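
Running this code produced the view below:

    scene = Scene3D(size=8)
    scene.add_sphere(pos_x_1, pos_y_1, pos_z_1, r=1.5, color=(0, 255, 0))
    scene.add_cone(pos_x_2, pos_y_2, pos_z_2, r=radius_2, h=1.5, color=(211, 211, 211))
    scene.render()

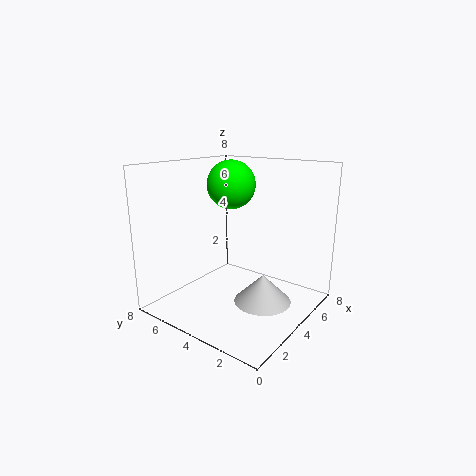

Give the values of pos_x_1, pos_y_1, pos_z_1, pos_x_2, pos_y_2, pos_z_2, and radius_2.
pos_x_1 = 6; pos_y_1 = 6; pos_z_1 = 6.5; pos_x_2 = 3.5; pos_y_2 = 2; pos_z_2 = 1; radius_2 = 1.5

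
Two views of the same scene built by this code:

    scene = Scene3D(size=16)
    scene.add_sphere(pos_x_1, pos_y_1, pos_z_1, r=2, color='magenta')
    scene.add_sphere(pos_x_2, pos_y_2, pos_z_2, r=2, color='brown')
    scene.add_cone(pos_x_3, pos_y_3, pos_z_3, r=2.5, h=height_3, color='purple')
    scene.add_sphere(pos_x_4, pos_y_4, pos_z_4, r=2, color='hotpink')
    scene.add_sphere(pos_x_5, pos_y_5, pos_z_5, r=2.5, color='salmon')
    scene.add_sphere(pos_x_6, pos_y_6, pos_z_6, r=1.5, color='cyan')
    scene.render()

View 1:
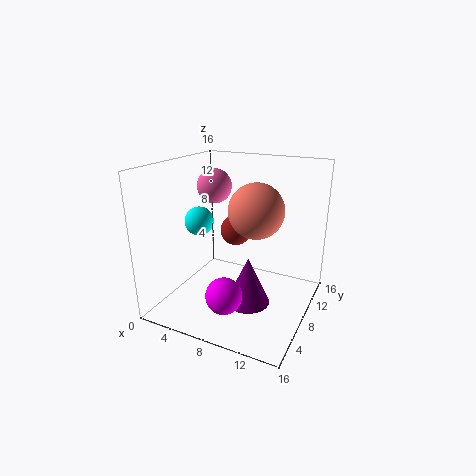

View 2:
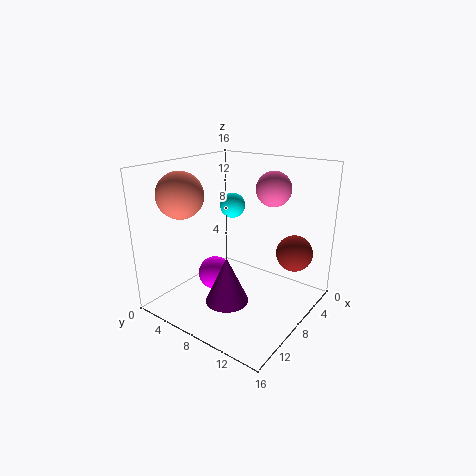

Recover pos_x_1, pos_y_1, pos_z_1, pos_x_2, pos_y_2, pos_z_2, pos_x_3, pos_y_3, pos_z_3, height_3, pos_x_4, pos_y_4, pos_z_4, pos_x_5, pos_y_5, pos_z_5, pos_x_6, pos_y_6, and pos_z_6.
pos_x_1 = 8; pos_y_1 = 4.5; pos_z_1 = 2.5; pos_x_2 = 5; pos_y_2 = 13.5; pos_z_2 = 6.5; pos_x_3 = 9.5; pos_y_3 = 7.5; pos_z_3 = 0.5; height_3 = 5.5; pos_x_4 = 4; pos_y_4 = 10; pos_z_4 = 13; pos_x_5 = 12; pos_y_5 = 3.5; pos_z_5 = 13; pos_x_6 = 5; pos_y_6 = 5; pos_z_6 = 10.5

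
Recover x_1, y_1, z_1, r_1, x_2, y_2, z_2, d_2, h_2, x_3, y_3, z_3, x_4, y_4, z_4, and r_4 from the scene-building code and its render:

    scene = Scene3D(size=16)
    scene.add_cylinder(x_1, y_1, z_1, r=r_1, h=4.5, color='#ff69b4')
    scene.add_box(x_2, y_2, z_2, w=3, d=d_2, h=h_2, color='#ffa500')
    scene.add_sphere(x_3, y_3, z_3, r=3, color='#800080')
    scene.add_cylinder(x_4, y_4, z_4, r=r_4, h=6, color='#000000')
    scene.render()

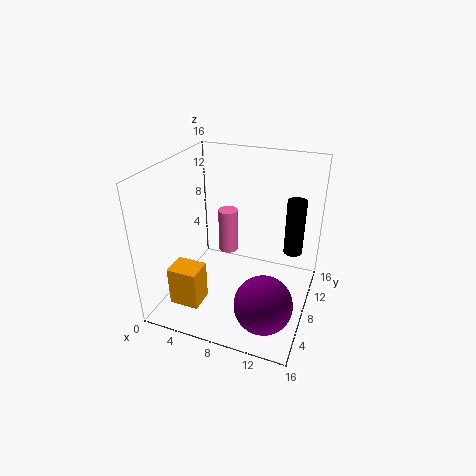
x_1 = 7.5; y_1 = 6.5; z_1 = 7.5; r_1 = 1; x_2 = 3.5; y_2 = 0.5; z_2 = 3.5; d_2 = 2.5; h_2 = 4; x_3 = 12.5; y_3 = 3.5; z_3 = 3.5; x_4 = 14; y_4 = 9; z_4 = 7; r_4 = 1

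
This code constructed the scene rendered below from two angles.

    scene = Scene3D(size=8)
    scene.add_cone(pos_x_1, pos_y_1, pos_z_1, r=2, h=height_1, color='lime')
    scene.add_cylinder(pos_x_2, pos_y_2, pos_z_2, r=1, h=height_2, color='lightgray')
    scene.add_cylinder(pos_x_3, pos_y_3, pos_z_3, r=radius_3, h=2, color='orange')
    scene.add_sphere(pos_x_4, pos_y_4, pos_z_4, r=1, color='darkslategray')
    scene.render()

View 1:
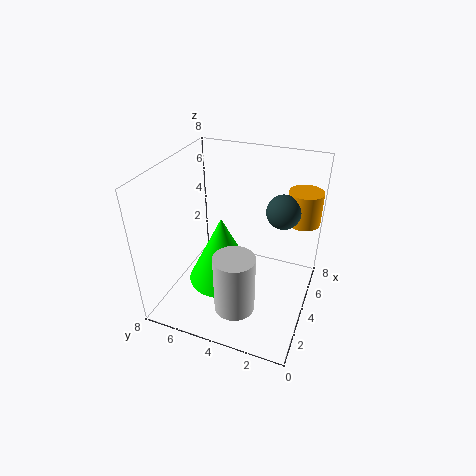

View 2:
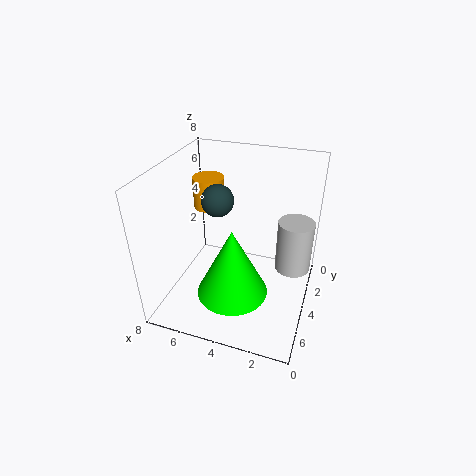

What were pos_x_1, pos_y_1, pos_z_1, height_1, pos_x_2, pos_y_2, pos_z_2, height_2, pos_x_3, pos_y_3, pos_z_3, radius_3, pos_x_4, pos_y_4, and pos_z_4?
pos_x_1 = 4, pos_y_1 = 5, pos_z_1 = 1, height_1 = 4, pos_x_2 = 1, pos_y_2 = 3, pos_z_2 = 2, height_2 = 3, pos_x_3 = 7, pos_y_3 = 1, pos_z_3 = 4, radius_3 = 1, pos_x_4 = 6, pos_y_4 = 2, pos_z_4 = 5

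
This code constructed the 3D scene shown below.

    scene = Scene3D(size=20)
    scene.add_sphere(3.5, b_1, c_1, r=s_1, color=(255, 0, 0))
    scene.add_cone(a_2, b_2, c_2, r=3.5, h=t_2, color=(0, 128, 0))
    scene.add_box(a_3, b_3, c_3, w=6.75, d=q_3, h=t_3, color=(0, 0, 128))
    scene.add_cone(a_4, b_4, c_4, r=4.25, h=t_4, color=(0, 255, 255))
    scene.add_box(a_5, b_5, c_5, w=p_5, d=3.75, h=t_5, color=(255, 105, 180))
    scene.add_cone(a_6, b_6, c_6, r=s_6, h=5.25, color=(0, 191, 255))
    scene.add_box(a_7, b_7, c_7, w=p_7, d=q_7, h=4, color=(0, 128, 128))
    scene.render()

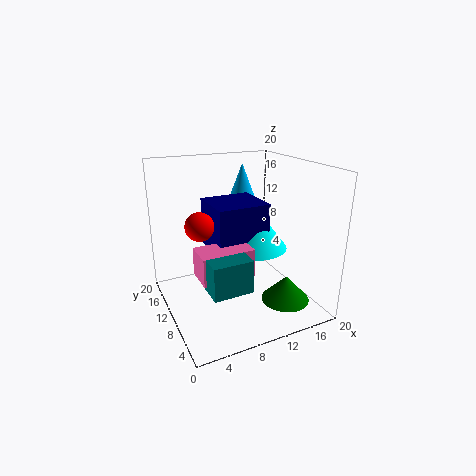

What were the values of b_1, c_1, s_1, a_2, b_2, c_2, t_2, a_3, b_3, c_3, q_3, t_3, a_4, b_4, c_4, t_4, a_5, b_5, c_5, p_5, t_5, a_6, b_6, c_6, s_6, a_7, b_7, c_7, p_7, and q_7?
b_1 = 7; c_1 = 13.75; s_1 = 1.75; a_2 = 16.25; b_2 = 6.75; c_2 = 0.25; t_2 = 3.75; a_3 = 5.5; b_3 = 5.5; c_3 = 9.5; q_3 = 6.5; t_3 = 6.25; a_4 = 11.25; b_4 = 7.5; c_4 = 9.5; t_4 = 5.5; a_5 = 2.5; b_5 = 3.25; c_5 = 7.75; p_5 = 6.5; t_5 = 3.5; a_6 = 14.5; b_6 = 17.75; c_6 = 13.5; s_6 = 2; a_7 = 2.75; b_7 = 0.75; c_7 = 7.25; p_7 = 4.75; q_7 = 3.5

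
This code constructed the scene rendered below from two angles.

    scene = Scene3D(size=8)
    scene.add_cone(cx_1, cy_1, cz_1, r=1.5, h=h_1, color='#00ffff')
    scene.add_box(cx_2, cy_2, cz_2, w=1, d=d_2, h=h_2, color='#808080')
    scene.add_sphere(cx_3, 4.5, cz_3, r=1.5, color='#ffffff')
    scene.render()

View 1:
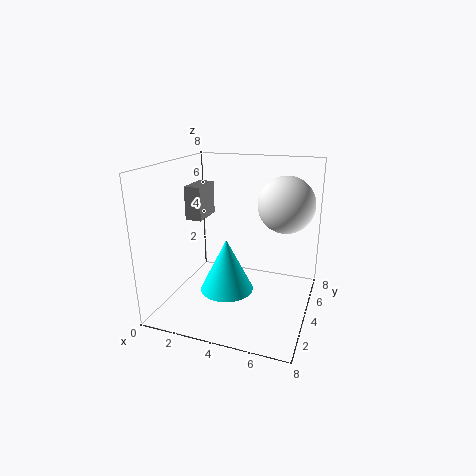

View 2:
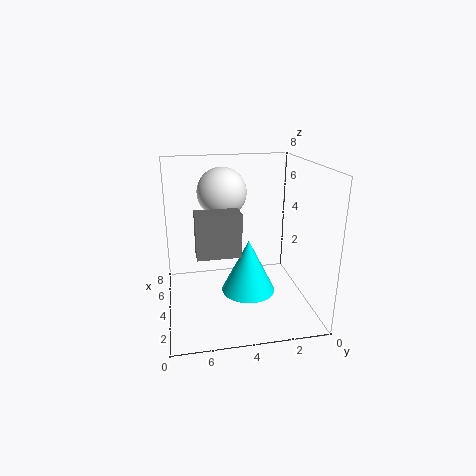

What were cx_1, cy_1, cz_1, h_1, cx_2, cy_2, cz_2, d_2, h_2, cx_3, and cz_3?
cx_1 = 3.5; cy_1 = 3.5; cz_1 = 1; h_1 = 3; cx_2 = 0.5; cy_2 = 4.5; cz_2 = 4.5; d_2 = 2; h_2 = 2; cx_3 = 6.5; cz_3 = 6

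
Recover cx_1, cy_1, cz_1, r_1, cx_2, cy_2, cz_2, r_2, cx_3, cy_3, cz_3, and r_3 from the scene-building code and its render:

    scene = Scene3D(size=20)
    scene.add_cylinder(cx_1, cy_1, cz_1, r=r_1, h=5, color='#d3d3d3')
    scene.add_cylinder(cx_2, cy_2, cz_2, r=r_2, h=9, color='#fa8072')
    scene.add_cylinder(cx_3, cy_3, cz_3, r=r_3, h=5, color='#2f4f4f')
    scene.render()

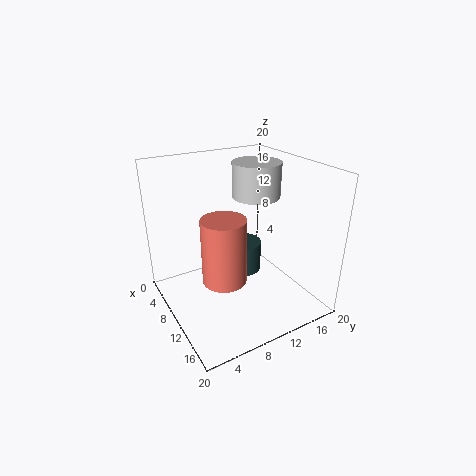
cx_1 = 7.5; cy_1 = 14.5; cz_1 = 14.5; r_1 = 3.5; cx_2 = 11.5; cy_2 = 7; cz_2 = 5; r_2 = 3; cx_3 = 4; cy_3 = 14.5; cz_3 = 0.5; r_3 = 3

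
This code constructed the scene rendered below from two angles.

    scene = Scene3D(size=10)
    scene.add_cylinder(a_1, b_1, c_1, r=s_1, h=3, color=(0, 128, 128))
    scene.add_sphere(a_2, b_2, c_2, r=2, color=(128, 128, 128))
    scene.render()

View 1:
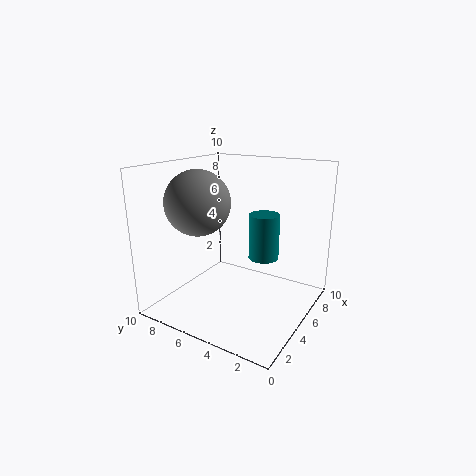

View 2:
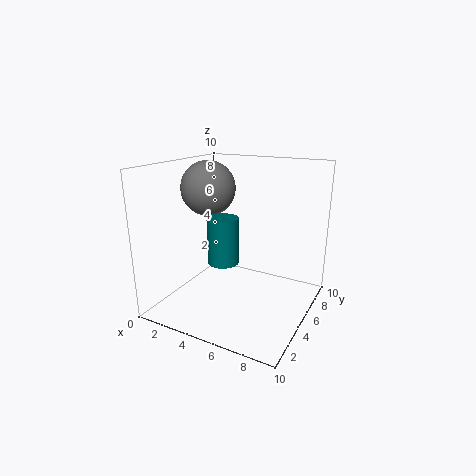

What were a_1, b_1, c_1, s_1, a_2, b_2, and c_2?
a_1 = 5
b_1 = 3
c_1 = 4
s_1 = 1
a_2 = 2
b_2 = 6
c_2 = 8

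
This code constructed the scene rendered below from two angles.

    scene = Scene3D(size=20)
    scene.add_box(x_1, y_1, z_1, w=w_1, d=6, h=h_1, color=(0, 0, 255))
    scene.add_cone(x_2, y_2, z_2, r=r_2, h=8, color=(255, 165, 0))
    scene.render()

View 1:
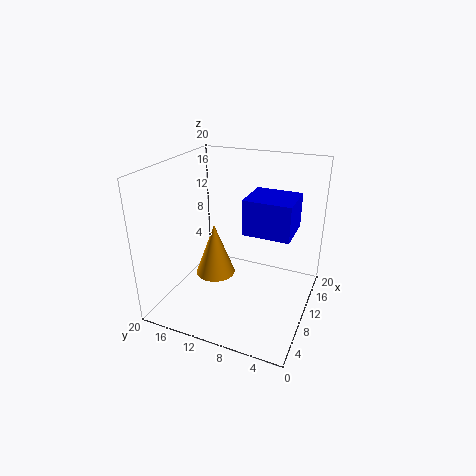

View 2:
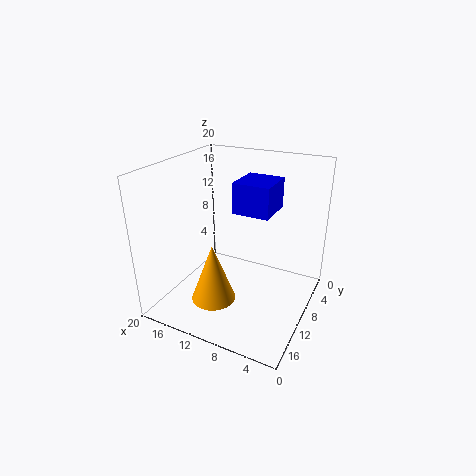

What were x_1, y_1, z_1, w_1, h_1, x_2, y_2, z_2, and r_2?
x_1 = 6.5, y_1 = 2, z_1 = 12.5, w_1 = 5.5, h_1 = 4.5, x_2 = 11.5, y_2 = 14.5, z_2 = 2.5, r_2 = 3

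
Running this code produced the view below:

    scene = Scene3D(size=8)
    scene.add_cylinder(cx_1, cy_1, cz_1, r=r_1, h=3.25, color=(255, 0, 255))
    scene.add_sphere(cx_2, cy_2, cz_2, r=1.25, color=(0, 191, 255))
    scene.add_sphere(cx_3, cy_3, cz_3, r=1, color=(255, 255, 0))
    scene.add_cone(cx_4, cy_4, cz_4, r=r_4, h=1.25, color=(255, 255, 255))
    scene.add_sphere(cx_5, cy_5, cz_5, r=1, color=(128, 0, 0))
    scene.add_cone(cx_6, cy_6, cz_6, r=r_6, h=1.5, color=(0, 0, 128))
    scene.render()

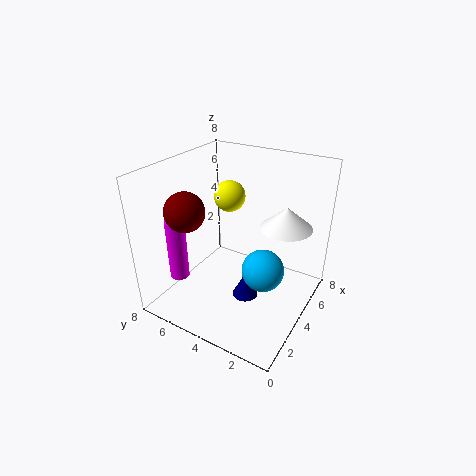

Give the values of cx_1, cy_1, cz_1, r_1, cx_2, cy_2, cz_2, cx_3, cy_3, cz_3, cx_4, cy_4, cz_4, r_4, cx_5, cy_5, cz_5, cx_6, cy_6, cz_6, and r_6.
cx_1 = 1.25, cy_1 = 6, cz_1 = 2.5, r_1 = 0.5, cx_2 = 4.75, cy_2 = 2.75, cz_2 = 1.75, cx_3 = 6.75, cy_3 = 6.25, cz_3 = 5, cx_4 = 6, cy_4 = 2, cz_4 = 4.25, r_4 = 1.5, cx_5 = 1.5, cy_5 = 5.5, cz_5 = 6.25, cx_6 = 4, cy_6 = 3.5, cz_6 = 0.25, r_6 = 0.75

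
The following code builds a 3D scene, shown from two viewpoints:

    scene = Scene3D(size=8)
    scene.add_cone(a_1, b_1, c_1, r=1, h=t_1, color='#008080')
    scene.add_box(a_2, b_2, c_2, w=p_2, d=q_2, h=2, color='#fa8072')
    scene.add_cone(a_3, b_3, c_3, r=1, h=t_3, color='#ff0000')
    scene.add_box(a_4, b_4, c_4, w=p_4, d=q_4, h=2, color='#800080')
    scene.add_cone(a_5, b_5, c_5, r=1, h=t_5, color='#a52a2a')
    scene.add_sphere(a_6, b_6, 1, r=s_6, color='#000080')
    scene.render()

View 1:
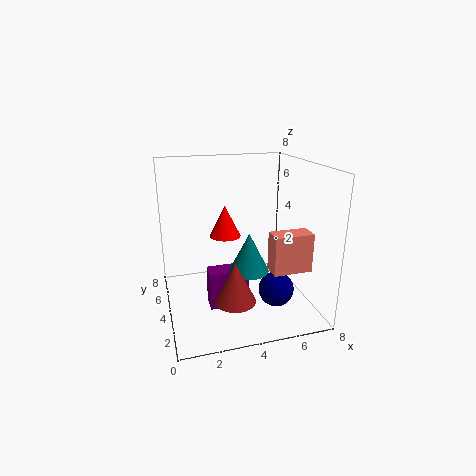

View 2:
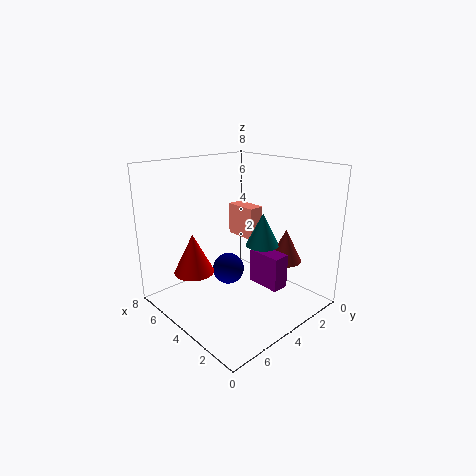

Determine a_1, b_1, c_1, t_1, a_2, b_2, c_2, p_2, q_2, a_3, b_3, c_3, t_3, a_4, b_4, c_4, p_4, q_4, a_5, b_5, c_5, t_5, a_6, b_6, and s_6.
a_1 = 4
b_1 = 2
c_1 = 3
t_1 = 2
a_2 = 5
b_2 = 1
c_2 = 3
p_2 = 2
q_2 = 1
a_3 = 4
b_3 = 7
c_3 = 3
t_3 = 2
a_4 = 2
b_4 = 2
c_4 = 1
p_4 = 2
q_4 = 1
a_5 = 3
b_5 = 1
c_5 = 2
t_5 = 2
a_6 = 6
b_6 = 3
s_6 = 1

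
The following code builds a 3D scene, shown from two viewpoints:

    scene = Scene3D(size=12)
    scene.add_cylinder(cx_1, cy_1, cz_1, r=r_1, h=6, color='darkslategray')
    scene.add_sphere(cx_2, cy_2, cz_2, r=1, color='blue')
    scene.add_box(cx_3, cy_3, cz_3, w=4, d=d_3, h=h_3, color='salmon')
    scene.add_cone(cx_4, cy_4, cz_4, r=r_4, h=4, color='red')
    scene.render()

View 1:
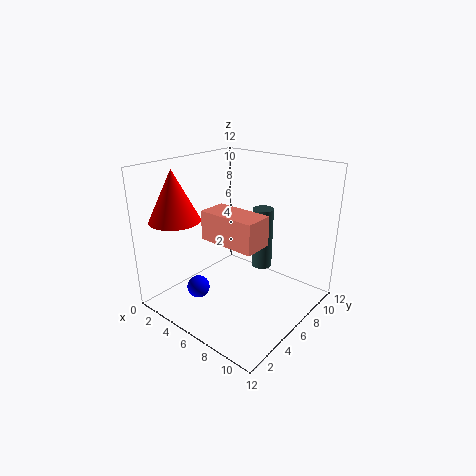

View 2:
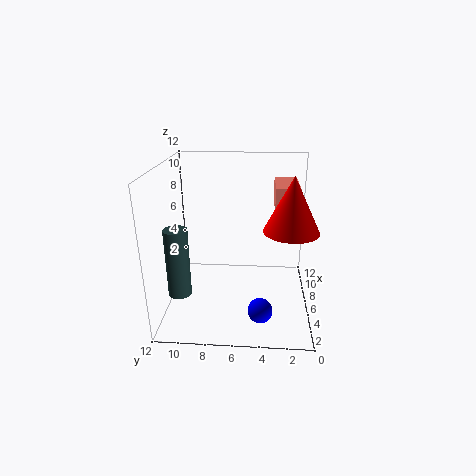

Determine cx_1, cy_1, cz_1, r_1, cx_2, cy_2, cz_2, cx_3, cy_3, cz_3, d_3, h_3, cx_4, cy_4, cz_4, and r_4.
cx_1 = 5, cy_1 = 11, cz_1 = 1, r_1 = 1, cx_2 = 3, cy_2 = 4, cz_2 = 1, cx_3 = 7, cy_3 = 1, cz_3 = 8, d_3 = 2, h_3 = 2, cx_4 = 3, cy_4 = 2, cz_4 = 8, r_4 = 2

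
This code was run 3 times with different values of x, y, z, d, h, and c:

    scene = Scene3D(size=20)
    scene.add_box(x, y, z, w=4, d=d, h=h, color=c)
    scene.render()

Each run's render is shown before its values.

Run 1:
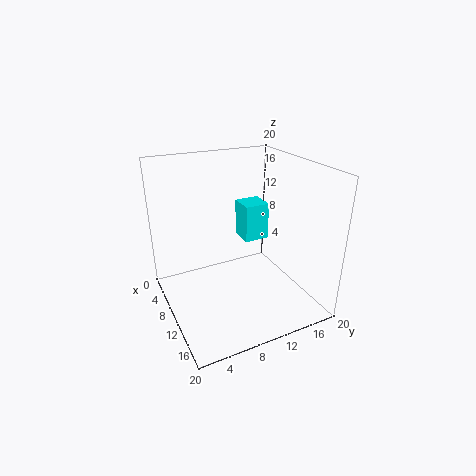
x = 1
y = 14
z = 6
d = 4
h = 6
c = 'cyan'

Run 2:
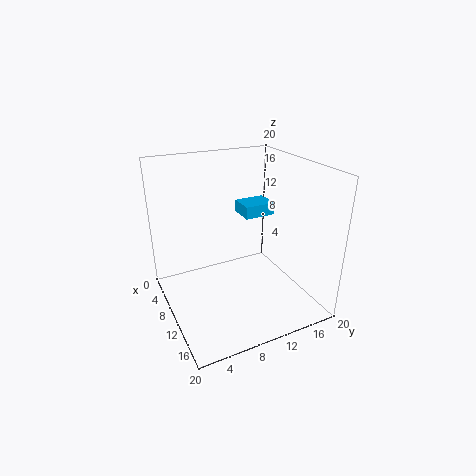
x = 1
y = 14
z = 10
d = 5
h = 2
c = 'deepskyblue'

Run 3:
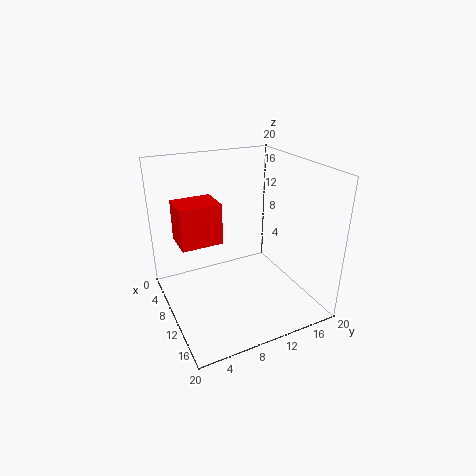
x = 10
y = 1
z = 12
d = 5
h = 5
c = 'red'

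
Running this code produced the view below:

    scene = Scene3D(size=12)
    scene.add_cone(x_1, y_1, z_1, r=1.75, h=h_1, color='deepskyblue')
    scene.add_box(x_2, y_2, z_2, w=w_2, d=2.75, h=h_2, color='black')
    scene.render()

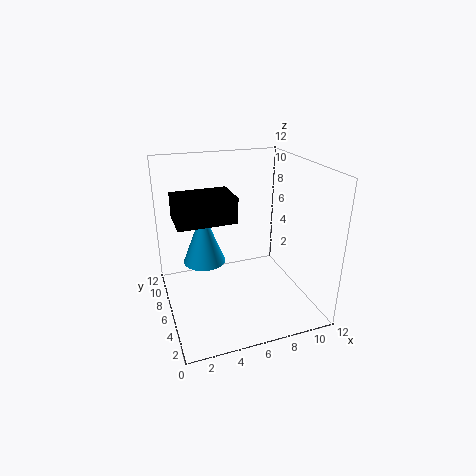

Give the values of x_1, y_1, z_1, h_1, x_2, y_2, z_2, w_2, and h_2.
x_1 = 3.25, y_1 = 6.75, z_1 = 4, h_1 = 4.5, x_2 = 0.5, y_2 = 1.75, z_2 = 9.25, w_2 = 4, h_2 = 1.75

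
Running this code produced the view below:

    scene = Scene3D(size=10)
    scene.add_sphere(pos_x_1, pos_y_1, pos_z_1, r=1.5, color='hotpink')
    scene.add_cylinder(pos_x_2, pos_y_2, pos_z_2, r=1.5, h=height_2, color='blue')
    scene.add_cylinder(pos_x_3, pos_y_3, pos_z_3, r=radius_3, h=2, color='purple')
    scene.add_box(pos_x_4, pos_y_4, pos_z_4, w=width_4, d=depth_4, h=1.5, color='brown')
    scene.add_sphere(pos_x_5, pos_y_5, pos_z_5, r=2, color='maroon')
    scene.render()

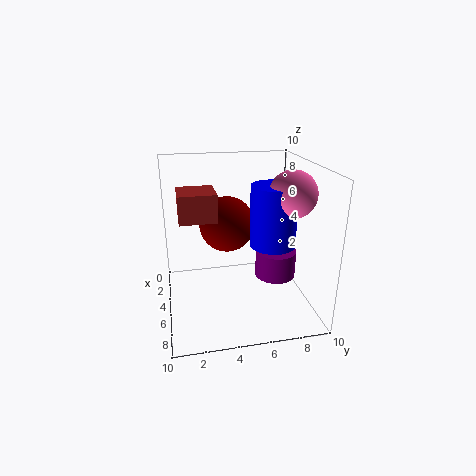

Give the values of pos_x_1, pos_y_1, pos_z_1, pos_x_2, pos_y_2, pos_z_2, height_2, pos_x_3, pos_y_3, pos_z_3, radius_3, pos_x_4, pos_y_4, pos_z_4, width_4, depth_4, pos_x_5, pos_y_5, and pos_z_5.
pos_x_1 = 7
pos_y_1 = 8
pos_z_1 = 8.5
pos_x_2 = 6.5
pos_y_2 = 7
pos_z_2 = 5
height_2 = 4
pos_x_3 = 4.5
pos_y_3 = 8
pos_z_3 = 1.5
radius_3 = 1.5
pos_x_4 = 7.5
pos_y_4 = 1
pos_z_4 = 8
width_4 = 2
depth_4 = 2
pos_x_5 = 3.5
pos_y_5 = 4.5
pos_z_5 = 5.5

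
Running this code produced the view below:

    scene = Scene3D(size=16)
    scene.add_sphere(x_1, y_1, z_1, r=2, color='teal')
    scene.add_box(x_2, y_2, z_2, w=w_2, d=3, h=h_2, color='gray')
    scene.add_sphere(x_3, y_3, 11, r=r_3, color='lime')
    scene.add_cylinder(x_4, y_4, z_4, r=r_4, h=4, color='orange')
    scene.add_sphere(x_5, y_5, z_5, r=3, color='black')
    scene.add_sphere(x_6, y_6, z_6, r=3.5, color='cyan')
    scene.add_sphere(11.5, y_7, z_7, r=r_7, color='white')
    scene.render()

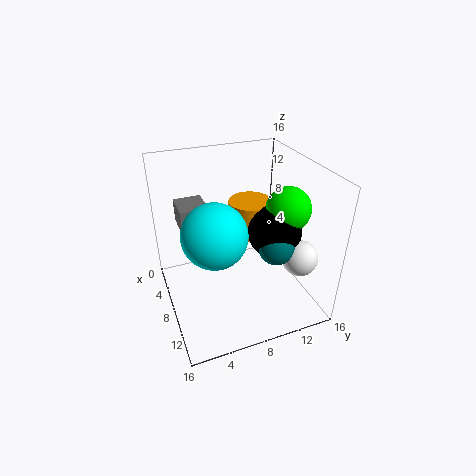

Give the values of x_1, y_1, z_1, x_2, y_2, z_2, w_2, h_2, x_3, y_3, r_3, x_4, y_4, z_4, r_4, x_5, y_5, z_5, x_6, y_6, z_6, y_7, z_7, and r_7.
x_1 = 10.5
y_1 = 11.5
z_1 = 7.5
x_2 = 4
y_2 = 2
z_2 = 9.5
w_2 = 3.5
h_2 = 2.5
x_3 = 9
y_3 = 13.5
r_3 = 2.5
x_4 = 5.5
y_4 = 10.5
z_4 = 7
r_4 = 2.5
x_5 = 9
y_5 = 12
z_5 = 8.5
x_6 = 9
y_6 = 5
z_6 = 9.5
y_7 = 14
z_7 = 6
r_7 = 2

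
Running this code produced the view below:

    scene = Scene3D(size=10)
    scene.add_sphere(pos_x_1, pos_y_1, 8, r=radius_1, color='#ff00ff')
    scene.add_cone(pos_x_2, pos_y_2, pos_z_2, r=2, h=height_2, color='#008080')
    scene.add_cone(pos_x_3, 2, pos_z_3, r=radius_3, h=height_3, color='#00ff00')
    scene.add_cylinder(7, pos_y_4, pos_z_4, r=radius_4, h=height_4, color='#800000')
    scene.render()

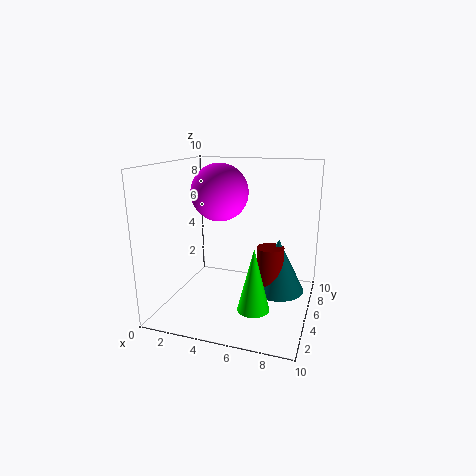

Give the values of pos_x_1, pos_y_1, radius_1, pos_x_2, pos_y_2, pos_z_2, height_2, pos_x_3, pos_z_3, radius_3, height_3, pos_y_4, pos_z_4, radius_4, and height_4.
pos_x_1 = 3.5; pos_y_1 = 5.5; radius_1 = 2; pos_x_2 = 7.5; pos_y_2 = 7; pos_z_2 = 0.5; height_2 = 4; pos_x_3 = 7; pos_z_3 = 1.5; radius_3 = 1; height_3 = 4; pos_y_4 = 6.5; pos_z_4 = 0.5; radius_4 = 1; height_4 = 3.5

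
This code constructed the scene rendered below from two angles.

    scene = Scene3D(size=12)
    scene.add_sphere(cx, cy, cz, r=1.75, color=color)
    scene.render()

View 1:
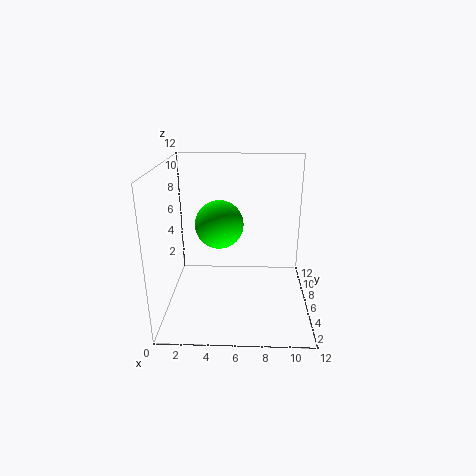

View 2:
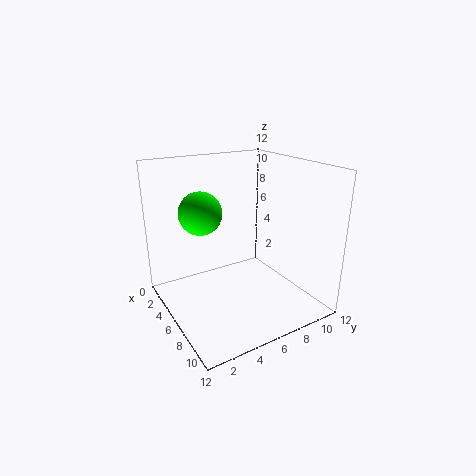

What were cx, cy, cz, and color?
cx = 4.75
cy = 3.25
cz = 8.25
color = 'lime'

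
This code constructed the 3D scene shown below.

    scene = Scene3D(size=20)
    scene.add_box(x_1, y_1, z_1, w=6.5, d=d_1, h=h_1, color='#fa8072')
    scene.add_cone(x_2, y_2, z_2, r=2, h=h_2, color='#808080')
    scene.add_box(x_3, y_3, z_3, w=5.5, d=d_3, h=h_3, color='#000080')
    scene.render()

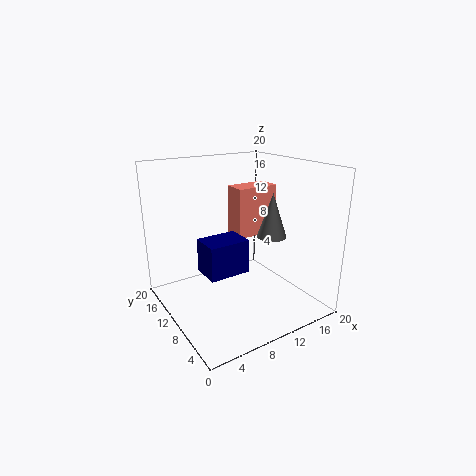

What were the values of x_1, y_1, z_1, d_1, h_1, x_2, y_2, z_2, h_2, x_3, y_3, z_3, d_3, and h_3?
x_1 = 12
y_1 = 12.5
z_1 = 8.5
d_1 = 3.5
h_1 = 7.5
x_2 = 13.5
y_2 = 7
z_2 = 10.5
h_2 = 6
x_3 = 4
y_3 = 6.5
z_3 = 6.5
d_3 = 4
h_3 = 4.5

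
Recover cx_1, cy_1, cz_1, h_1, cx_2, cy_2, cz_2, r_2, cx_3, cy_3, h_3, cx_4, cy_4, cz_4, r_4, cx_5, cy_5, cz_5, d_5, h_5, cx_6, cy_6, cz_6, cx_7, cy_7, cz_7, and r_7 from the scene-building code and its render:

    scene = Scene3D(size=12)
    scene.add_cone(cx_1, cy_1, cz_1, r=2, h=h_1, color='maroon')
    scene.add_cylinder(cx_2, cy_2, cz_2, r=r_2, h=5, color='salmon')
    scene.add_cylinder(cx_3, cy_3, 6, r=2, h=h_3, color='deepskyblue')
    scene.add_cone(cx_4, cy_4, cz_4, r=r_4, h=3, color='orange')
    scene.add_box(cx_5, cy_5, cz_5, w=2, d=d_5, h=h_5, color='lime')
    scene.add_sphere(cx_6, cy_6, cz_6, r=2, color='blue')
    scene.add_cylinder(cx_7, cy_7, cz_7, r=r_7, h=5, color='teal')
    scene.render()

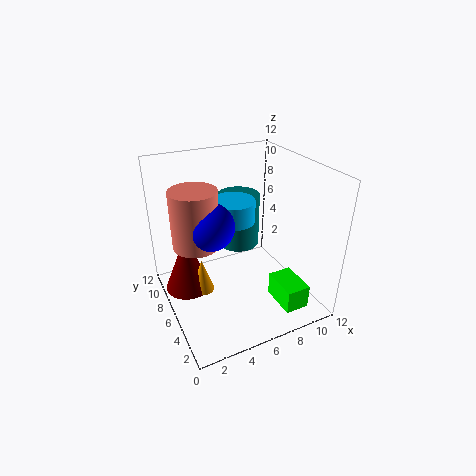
cx_1 = 2; cy_1 = 8; cz_1 = 1; h_1 = 5; cx_2 = 3; cy_2 = 8; cz_2 = 5; r_2 = 2; cx_3 = 7; cy_3 = 9; h_3 = 2; cx_4 = 3; cy_4 = 7; cz_4 = 1; r_4 = 1; cx_5 = 8; cy_5 = 1; cz_5 = 1; d_5 = 3; h_5 = 2; cx_6 = 4; cy_6 = 7; cz_6 = 7; cx_7 = 8; cy_7 = 10; cz_7 = 3; r_7 = 2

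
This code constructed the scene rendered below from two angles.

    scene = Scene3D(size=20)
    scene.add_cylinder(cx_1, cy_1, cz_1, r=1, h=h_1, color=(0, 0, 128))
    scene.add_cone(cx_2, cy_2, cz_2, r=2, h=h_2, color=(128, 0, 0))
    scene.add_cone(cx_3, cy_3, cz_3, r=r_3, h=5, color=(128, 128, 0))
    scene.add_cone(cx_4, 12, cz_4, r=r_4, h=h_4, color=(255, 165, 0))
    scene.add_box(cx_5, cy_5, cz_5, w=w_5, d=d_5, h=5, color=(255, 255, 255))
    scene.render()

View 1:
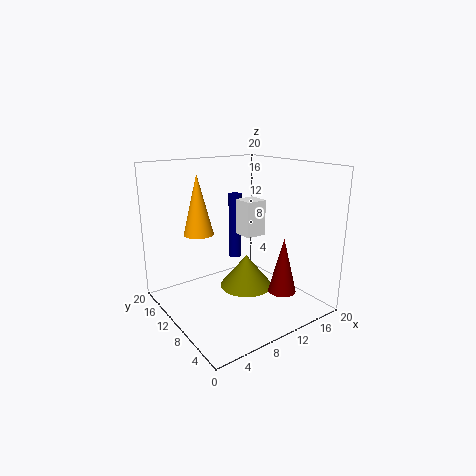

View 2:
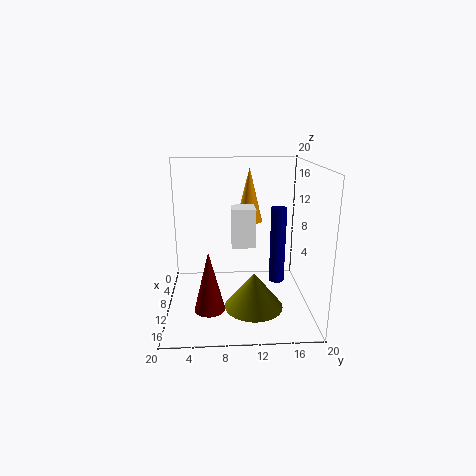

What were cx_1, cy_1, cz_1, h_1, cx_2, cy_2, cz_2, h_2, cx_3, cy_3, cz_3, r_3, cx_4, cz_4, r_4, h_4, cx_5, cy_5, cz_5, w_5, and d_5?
cx_1 = 13
cy_1 = 15
cz_1 = 5
h_1 = 10
cx_2 = 15
cy_2 = 6
cz_2 = 2
h_2 = 8
cx_3 = 13
cy_3 = 12
cz_3 = 1
r_3 = 4
cx_4 = 5
cz_4 = 11
r_4 = 2
h_4 = 8
cx_5 = 11
cy_5 = 9
cz_5 = 10
w_5 = 3
d_5 = 3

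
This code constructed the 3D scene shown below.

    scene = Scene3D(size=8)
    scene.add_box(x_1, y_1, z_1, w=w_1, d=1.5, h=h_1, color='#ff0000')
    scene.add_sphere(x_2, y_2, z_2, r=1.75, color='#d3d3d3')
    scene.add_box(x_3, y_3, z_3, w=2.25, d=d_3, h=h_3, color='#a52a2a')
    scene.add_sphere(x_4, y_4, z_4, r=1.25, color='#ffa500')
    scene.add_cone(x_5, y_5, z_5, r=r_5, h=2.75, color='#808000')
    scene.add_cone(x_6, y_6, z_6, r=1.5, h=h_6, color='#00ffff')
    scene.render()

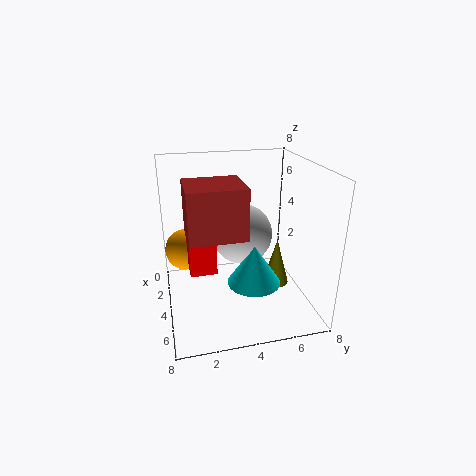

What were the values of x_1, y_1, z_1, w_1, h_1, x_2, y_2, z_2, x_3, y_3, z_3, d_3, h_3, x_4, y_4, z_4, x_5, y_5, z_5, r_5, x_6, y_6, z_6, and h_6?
x_1 = 1.5, y_1 = 1.25, z_1 = 2, w_1 = 2.75, h_1 = 3.5, x_2 = 3, y_2 = 4.5, z_2 = 3.75, x_3 = 5.75, y_3 = 1, z_3 = 5.75, d_3 = 2.5, h_3 = 2.25, x_4 = 1.75, y_4 = 1.25, z_4 = 2.5, x_5 = 4.25, y_5 = 6.25, z_5 = 1, r_5 = 0.75, x_6 = 4.75, y_6 = 4.75, z_6 = 1.5, h_6 = 2.25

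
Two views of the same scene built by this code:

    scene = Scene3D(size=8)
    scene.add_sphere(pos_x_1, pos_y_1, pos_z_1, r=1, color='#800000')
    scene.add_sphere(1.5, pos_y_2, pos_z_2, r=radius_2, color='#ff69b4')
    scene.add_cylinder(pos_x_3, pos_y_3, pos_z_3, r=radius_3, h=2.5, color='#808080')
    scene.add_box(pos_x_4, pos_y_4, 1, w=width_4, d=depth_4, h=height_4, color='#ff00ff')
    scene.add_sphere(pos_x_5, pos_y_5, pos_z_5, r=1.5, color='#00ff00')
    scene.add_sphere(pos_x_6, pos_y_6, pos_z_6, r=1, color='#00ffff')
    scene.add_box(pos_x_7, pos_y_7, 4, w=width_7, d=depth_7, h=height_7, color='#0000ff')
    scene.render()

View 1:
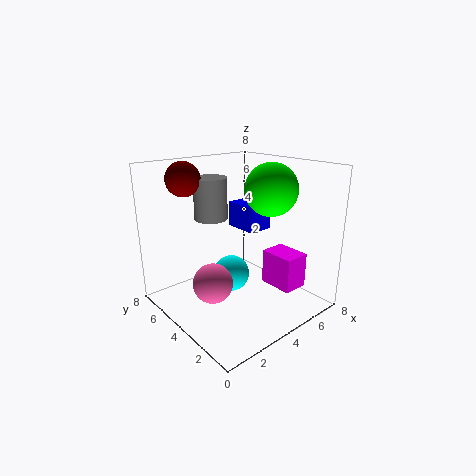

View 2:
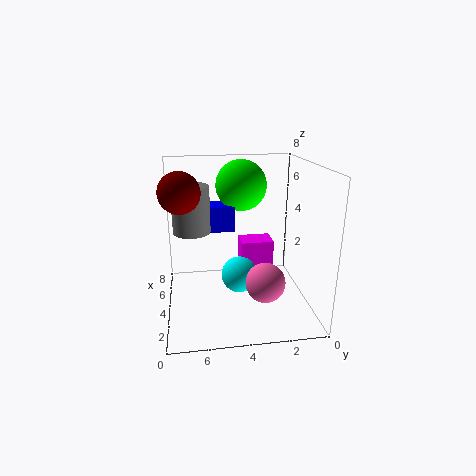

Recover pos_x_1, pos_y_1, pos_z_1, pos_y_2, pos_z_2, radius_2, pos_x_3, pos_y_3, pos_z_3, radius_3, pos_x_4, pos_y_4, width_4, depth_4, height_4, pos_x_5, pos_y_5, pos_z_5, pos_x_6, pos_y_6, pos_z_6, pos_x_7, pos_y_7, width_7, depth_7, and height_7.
pos_x_1 = 2.5; pos_y_1 = 7; pos_z_1 = 7; pos_y_2 = 3; pos_z_2 = 2.5; radius_2 = 1; pos_x_3 = 4; pos_y_3 = 6.5; pos_z_3 = 4.5; radius_3 = 1; pos_x_4 = 5.5; pos_y_4 = 1.5; width_4 = 1.5; depth_4 = 2; height_4 = 2; pos_x_5 = 6; pos_y_5 = 3.5; pos_z_5 = 6.5; pos_x_6 = 3.5; pos_y_6 = 4; pos_z_6 = 2; pos_x_7 = 5; pos_y_7 = 4; width_7 = 1.5; depth_7 = 2; height_7 = 1.5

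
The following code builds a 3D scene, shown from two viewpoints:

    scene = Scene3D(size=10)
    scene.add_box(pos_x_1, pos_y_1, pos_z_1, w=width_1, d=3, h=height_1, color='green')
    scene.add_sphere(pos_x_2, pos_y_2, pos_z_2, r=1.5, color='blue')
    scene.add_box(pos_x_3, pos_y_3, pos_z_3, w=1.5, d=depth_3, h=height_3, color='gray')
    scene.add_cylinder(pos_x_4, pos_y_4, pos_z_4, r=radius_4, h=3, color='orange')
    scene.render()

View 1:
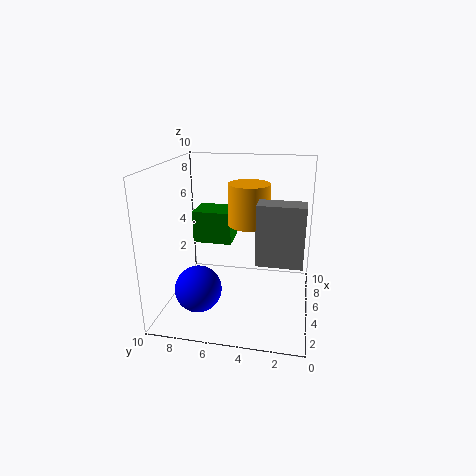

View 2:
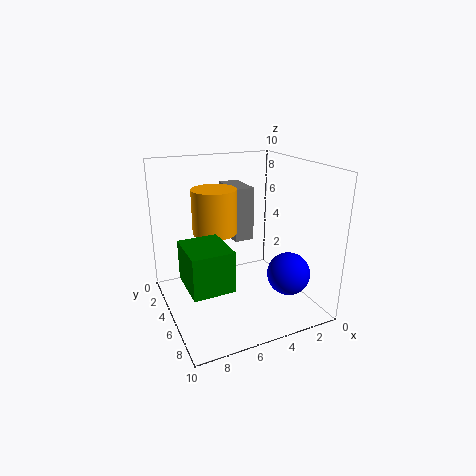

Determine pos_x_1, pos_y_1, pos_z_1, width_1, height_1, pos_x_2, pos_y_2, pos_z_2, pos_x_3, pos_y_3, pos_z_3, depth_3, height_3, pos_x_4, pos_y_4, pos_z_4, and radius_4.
pos_x_1 = 7; pos_y_1 = 6; pos_z_1 = 3.5; width_1 = 2.5; height_1 = 2.5; pos_x_2 = 2; pos_y_2 = 7; pos_z_2 = 2.5; pos_x_3 = 3; pos_y_3 = 0.5; pos_z_3 = 4; depth_3 = 3; height_3 = 4; pos_x_4 = 6.5; pos_y_4 = 4.5; pos_z_4 = 5.5; radius_4 = 1.5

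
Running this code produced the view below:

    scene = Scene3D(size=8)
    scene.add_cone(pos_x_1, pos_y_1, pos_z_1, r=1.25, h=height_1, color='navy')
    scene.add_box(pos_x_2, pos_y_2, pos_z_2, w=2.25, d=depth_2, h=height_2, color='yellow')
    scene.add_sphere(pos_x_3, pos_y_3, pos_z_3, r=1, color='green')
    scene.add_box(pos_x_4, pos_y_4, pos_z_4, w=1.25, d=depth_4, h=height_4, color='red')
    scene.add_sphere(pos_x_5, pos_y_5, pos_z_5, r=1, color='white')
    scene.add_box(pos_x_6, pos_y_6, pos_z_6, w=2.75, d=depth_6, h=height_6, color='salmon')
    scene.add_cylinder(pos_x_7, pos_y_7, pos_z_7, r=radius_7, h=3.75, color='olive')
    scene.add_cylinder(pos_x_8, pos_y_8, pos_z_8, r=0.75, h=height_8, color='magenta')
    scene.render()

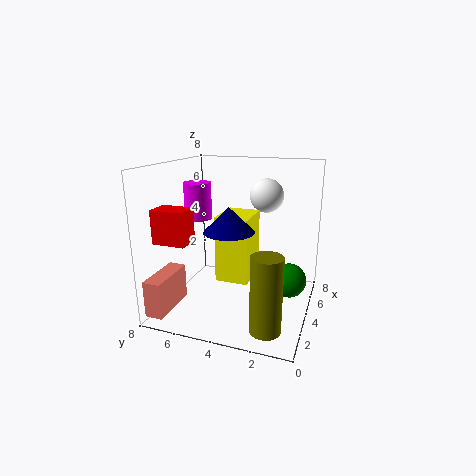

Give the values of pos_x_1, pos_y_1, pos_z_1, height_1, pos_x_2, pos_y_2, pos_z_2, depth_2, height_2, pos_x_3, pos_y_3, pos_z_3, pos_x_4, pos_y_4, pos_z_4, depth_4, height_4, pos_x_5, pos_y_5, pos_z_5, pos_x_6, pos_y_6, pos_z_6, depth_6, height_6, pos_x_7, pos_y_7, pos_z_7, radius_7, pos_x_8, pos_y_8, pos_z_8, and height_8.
pos_x_1 = 2
pos_y_1 = 3.75
pos_z_1 = 5
height_1 = 1.25
pos_x_2 = 2.5
pos_y_2 = 3
pos_z_2 = 2
depth_2 = 1.75
height_2 = 3.5
pos_x_3 = 5.25
pos_y_3 = 1.25
pos_z_3 = 1.25
pos_x_4 = 1
pos_y_4 = 5.75
pos_z_4 = 4.25
depth_4 = 1.75
height_4 = 1.75
pos_x_5 = 6.25
pos_y_5 = 3
pos_z_5 = 6
pos_x_6 = 0.5
pos_y_6 = 7
pos_z_6 = 0.25
depth_6 = 1
height_6 = 2
pos_x_7 = 0.75
pos_y_7 = 1.5
pos_z_7 = 0.75
radius_7 = 0.75
pos_x_8 = 3.75
pos_y_8 = 6.25
pos_z_8 = 5
height_8 = 2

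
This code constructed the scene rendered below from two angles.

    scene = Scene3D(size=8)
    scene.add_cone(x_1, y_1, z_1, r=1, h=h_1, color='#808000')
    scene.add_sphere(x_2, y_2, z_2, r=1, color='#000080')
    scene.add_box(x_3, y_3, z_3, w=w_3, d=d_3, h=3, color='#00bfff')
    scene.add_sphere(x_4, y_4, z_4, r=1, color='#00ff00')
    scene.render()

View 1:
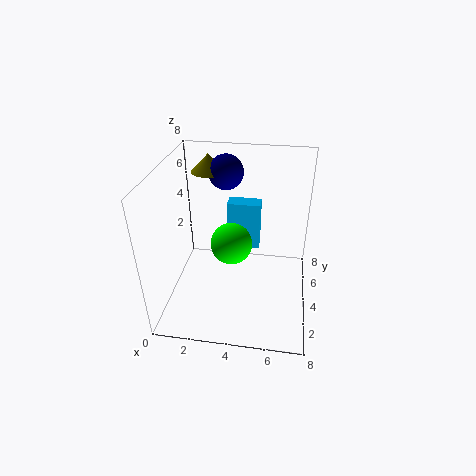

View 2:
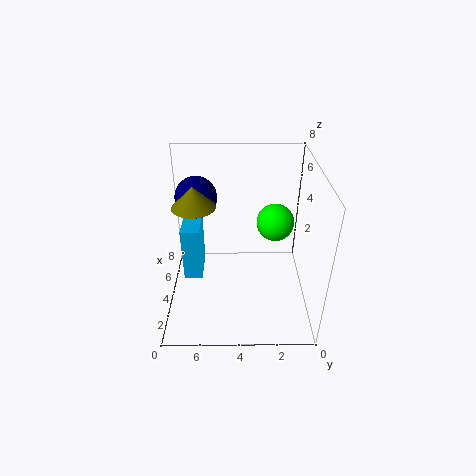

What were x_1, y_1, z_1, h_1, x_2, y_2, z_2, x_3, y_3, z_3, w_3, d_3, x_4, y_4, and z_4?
x_1 = 2; y_1 = 6; z_1 = 7; h_1 = 1; x_2 = 3; y_2 = 6; z_2 = 7; x_3 = 3; y_3 = 6; z_3 = 2; w_3 = 2; d_3 = 1; x_4 = 4; y_4 = 2; z_4 = 5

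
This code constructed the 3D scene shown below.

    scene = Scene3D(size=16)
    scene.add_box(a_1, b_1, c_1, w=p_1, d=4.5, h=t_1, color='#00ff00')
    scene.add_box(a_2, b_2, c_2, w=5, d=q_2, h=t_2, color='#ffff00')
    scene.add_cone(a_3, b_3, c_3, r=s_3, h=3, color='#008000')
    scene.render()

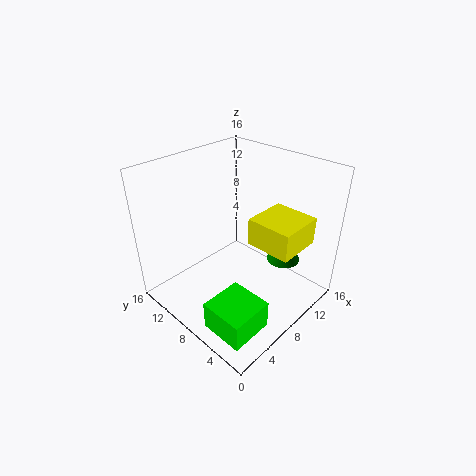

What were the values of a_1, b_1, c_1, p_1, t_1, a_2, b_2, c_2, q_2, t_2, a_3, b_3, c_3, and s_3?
a_1 = 0.5, b_1 = 1, c_1 = 2, p_1 = 4.5, t_1 = 3, a_2 = 8, b_2 = 1.5, c_2 = 8, q_2 = 5, t_2 = 3, a_3 = 13.5, b_3 = 5.5, c_3 = 3.5, s_3 = 2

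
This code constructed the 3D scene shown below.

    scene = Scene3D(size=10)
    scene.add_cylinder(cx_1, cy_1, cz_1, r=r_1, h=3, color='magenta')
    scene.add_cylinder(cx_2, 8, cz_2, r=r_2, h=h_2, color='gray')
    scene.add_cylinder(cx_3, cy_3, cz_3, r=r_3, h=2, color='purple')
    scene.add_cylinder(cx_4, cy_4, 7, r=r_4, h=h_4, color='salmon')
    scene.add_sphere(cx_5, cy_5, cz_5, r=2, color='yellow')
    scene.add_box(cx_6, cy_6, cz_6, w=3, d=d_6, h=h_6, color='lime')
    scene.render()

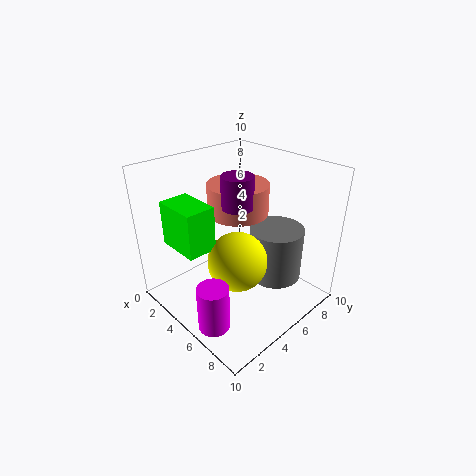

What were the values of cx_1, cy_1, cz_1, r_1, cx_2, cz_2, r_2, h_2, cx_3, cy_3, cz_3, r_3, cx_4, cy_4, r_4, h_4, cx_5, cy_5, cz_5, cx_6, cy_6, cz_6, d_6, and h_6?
cx_1 = 7, cy_1 = 1, cz_1 = 1, r_1 = 1, cx_2 = 6, cz_2 = 1, r_2 = 2, h_2 = 4, cx_3 = 6, cy_3 = 4, cz_3 = 8, r_3 = 1, cx_4 = 5, cy_4 = 5, r_4 = 2, h_4 = 2, cx_5 = 6, cy_5 = 4, cz_5 = 4, cx_6 = 2, cy_6 = 1, cz_6 = 5, d_6 = 2, h_6 = 3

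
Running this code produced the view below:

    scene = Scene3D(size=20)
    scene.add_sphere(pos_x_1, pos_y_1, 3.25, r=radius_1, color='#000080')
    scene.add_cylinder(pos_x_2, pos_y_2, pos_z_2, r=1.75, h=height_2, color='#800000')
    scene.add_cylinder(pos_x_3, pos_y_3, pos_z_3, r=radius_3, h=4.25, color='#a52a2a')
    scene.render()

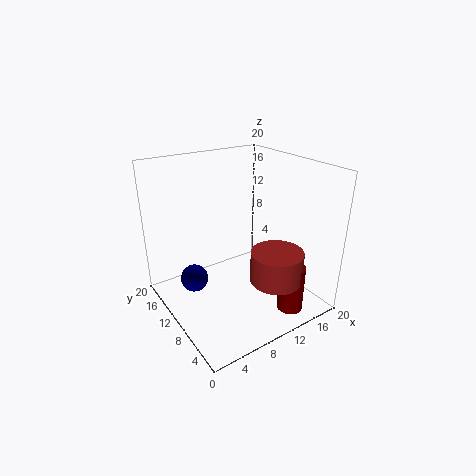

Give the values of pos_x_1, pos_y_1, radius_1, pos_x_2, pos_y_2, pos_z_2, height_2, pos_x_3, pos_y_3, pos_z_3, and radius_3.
pos_x_1 = 4.75
pos_y_1 = 13.75
radius_1 = 2
pos_x_2 = 14
pos_y_2 = 3
pos_z_2 = 1
height_2 = 6.5
pos_x_3 = 12.5
pos_y_3 = 4.5
pos_z_3 = 5.25
radius_3 = 3.5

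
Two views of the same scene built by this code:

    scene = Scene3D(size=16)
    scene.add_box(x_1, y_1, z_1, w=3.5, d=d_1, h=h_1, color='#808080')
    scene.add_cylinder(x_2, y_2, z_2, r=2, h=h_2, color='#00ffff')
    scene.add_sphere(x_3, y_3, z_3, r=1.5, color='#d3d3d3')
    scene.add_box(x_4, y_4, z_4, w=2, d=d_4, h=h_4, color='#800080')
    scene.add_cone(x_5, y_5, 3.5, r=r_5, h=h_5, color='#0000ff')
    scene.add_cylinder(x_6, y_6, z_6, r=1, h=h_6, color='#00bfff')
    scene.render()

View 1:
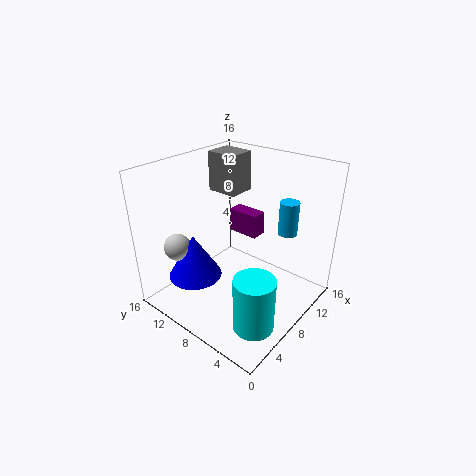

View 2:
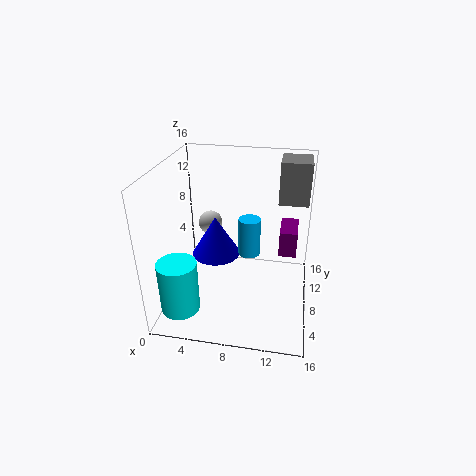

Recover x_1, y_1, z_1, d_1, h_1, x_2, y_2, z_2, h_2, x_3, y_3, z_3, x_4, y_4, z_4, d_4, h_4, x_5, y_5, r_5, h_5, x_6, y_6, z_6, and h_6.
x_1 = 12; y_1 = 12; z_1 = 10.5; d_1 = 4; h_1 = 5; x_2 = 3; y_2 = 2; z_2 = 2.5; h_2 = 5.5; x_3 = 3.5; y_3 = 13; z_3 = 7; x_4 = 12.5; y_4 = 9; z_4 = 5.5; d_4 = 4; h_4 = 3; x_5 = 4.5; y_5 = 11.5; r_5 = 3; h_5 = 5; x_6 = 10; y_6 = 3; z_6 = 9.5; h_6 = 3.5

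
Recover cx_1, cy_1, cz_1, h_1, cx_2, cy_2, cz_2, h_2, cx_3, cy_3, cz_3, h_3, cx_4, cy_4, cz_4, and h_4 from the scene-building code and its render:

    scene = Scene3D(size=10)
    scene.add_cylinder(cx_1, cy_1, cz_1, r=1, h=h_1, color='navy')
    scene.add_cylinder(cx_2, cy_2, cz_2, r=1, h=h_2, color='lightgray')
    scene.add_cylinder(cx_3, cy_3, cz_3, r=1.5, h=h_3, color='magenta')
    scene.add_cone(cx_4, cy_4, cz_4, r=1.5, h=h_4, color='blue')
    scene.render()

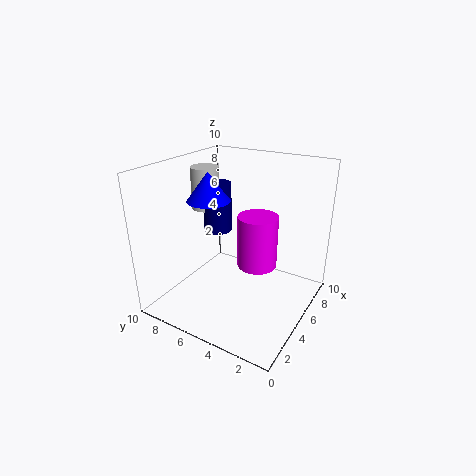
cx_1 = 5.5
cy_1 = 7
cz_1 = 5
h_1 = 3.5
cx_2 = 5.5
cy_2 = 8
cz_2 = 6.5
h_2 = 3
cx_3 = 7
cy_3 = 4.5
cz_3 = 2
h_3 = 4
cx_4 = 4.5
cy_4 = 7
cz_4 = 7.5
h_4 = 2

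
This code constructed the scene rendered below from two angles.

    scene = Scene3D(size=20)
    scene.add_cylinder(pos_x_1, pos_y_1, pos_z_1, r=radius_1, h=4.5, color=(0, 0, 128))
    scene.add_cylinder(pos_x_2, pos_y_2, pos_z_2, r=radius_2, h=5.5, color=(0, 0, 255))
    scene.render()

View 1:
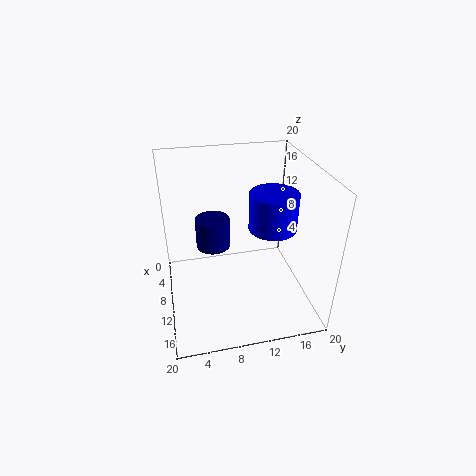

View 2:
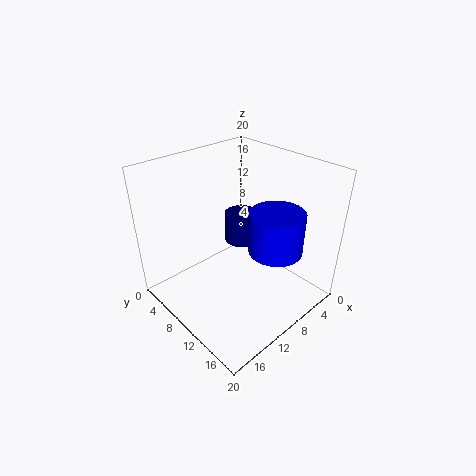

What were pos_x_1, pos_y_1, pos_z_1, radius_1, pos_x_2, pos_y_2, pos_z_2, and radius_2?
pos_x_1 = 6.5, pos_y_1 = 7, pos_z_1 = 7, radius_1 = 2.5, pos_x_2 = 8.5, pos_y_2 = 15.5, pos_z_2 = 10, radius_2 = 3.5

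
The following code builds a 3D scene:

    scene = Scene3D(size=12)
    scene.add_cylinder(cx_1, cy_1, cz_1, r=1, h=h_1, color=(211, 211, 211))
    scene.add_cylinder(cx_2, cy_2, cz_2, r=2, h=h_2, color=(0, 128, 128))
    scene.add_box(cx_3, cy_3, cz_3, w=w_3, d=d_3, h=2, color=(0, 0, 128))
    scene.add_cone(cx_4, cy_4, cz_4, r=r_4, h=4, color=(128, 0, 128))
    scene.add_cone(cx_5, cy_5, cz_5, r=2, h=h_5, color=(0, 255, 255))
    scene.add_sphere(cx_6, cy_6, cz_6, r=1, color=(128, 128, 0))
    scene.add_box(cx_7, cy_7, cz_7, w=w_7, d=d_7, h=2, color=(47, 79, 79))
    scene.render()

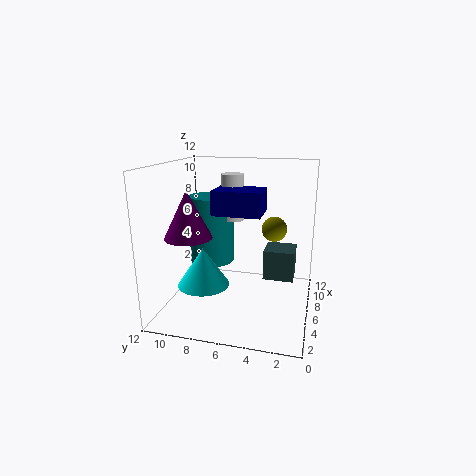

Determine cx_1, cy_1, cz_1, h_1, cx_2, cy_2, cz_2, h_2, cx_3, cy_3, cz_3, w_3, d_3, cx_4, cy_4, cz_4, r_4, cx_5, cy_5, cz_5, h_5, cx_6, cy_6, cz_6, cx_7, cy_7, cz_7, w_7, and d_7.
cx_1 = 8; cy_1 = 7; cz_1 = 7; h_1 = 4; cx_2 = 8; cy_2 = 9; cz_2 = 3; h_2 = 6; cx_3 = 5; cy_3 = 4; cz_3 = 8; w_3 = 3; d_3 = 4; cx_4 = 5; cy_4 = 10; cz_4 = 6; r_4 = 2; cx_5 = 3; cy_5 = 8; cz_5 = 3; h_5 = 3; cx_6 = 6; cy_6 = 3; cz_6 = 7; cx_7 = 1; cy_7 = 1; cz_7 = 5; w_7 = 2; d_7 = 2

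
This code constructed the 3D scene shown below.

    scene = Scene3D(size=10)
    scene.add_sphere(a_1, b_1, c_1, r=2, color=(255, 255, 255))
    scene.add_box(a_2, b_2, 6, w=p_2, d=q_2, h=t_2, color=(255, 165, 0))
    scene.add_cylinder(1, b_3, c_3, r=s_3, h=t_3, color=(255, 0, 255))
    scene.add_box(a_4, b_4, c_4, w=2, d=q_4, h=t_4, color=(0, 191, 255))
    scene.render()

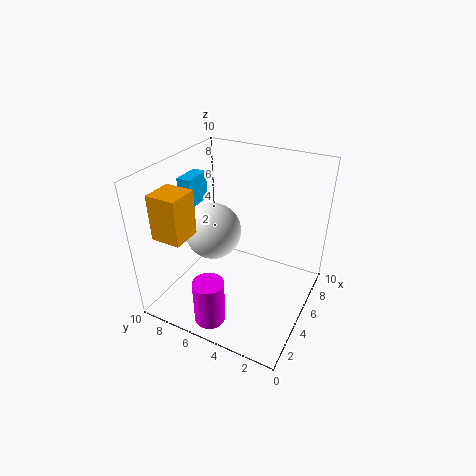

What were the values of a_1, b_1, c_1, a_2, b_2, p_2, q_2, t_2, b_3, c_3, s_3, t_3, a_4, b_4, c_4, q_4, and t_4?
a_1 = 5, b_1 = 7, c_1 = 5, a_2 = 1, b_2 = 7, p_2 = 2, q_2 = 2, t_2 = 3, b_3 = 5, c_3 = 1, s_3 = 1, t_3 = 3, a_4 = 4, b_4 = 8, c_4 = 7, q_4 = 1, t_4 = 2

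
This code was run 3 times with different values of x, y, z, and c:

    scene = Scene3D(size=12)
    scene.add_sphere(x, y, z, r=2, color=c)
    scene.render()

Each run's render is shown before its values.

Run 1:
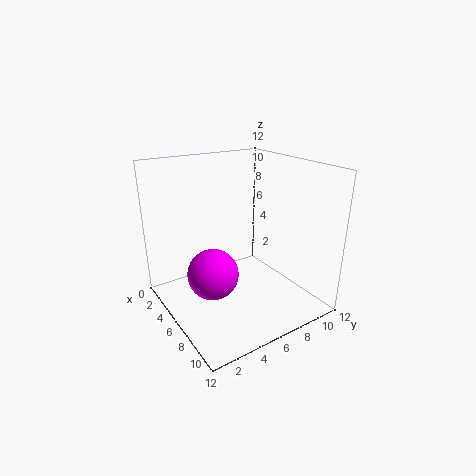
x = 7, y = 3, z = 4, c = 'magenta'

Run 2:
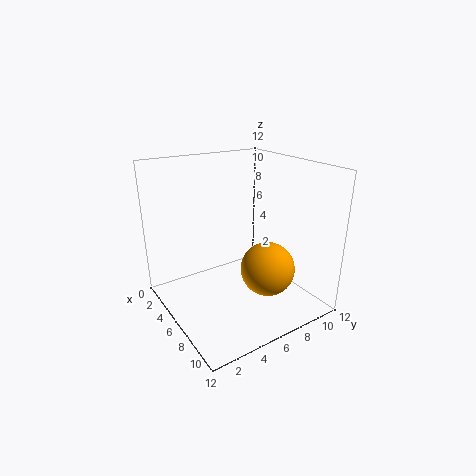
x = 10, y = 6, z = 5, c = 'orange'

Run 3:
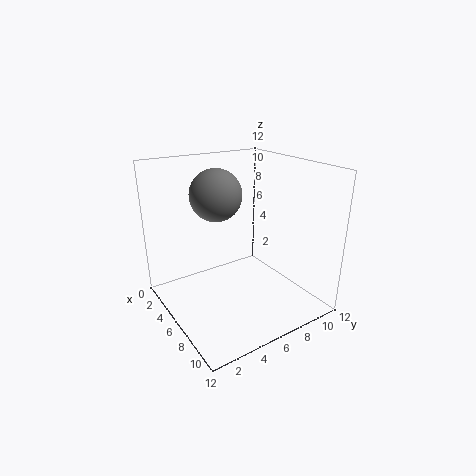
x = 6, y = 4, z = 10, c = 'gray'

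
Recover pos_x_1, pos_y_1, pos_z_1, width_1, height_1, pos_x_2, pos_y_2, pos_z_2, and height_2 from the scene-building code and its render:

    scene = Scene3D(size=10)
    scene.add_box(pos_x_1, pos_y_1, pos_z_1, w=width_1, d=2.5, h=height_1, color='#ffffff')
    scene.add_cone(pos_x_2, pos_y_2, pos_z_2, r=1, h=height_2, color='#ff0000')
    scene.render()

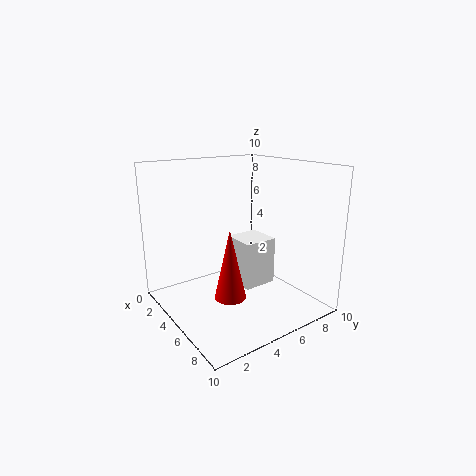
pos_x_1 = 3, pos_y_1 = 5.5, pos_z_1 = 1, width_1 = 2.5, height_1 = 3.5, pos_x_2 = 7, pos_y_2 = 3, pos_z_2 = 2, height_2 = 4.5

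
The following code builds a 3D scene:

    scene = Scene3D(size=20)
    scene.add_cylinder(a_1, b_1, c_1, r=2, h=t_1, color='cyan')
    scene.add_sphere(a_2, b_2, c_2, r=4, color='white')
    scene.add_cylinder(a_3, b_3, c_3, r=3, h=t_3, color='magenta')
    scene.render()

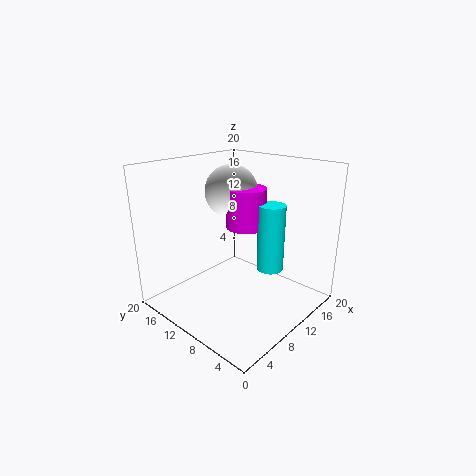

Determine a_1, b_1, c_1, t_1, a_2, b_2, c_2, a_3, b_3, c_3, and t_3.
a_1 = 15, b_1 = 8, c_1 = 4, t_1 = 10, a_2 = 14, b_2 = 15, c_2 = 15, a_3 = 14, b_3 = 12, c_3 = 10, t_3 = 6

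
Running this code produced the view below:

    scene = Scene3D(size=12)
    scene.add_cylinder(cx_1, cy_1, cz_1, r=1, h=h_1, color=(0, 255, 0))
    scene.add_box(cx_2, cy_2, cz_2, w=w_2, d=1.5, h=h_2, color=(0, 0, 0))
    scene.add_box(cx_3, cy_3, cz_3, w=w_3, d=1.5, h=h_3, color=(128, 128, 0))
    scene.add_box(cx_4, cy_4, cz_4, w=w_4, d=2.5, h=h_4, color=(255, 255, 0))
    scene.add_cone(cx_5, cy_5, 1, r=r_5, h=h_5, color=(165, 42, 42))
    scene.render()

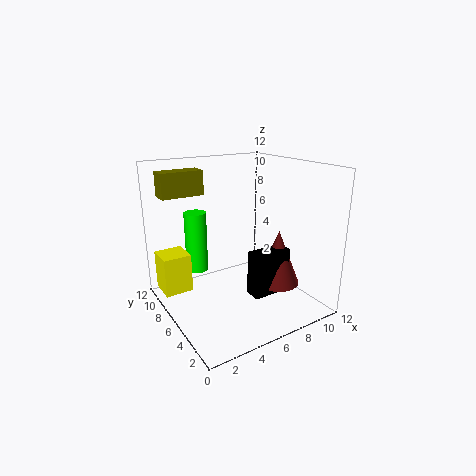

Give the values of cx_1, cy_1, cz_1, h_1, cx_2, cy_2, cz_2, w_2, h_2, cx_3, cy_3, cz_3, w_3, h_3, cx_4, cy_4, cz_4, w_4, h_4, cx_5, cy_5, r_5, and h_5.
cx_1 = 4
cy_1 = 10
cz_1 = 2
h_1 = 5.5
cx_2 = 7
cy_2 = 4.5
cz_2 = 0.5
w_2 = 3.5
h_2 = 4
cx_3 = 0.5
cy_3 = 8
cz_3 = 9.5
w_3 = 3.5
h_3 = 2
cx_4 = 0.5
cy_4 = 9
cz_4 = 0.5
w_4 = 2.5
h_4 = 3.5
cx_5 = 10
cy_5 = 5.5
r_5 = 2
h_5 = 5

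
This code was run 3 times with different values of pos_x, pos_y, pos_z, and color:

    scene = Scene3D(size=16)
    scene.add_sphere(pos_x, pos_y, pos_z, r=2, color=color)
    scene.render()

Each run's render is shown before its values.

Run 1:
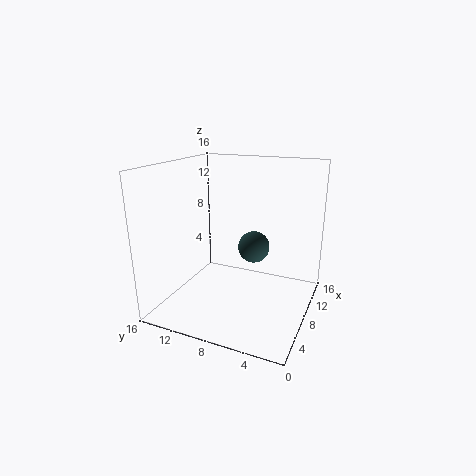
pos_x = 13
pos_y = 8
pos_z = 5
color = 'darkslategray'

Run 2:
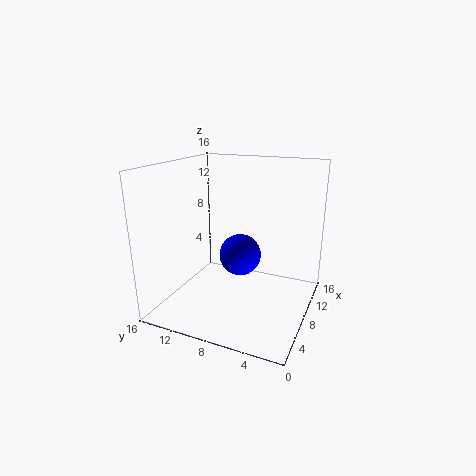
pos_x = 4
pos_y = 6
pos_z = 8
color = 'blue'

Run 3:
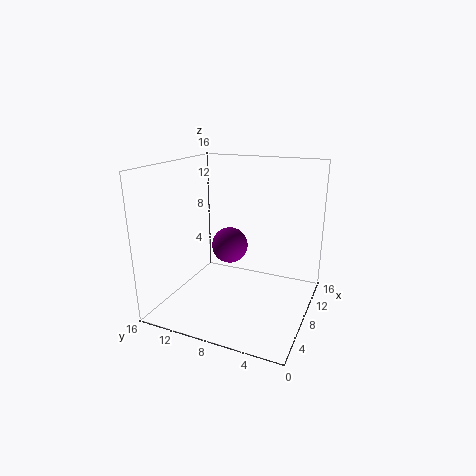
pos_x = 8
pos_y = 9
pos_z = 7
color = 'purple'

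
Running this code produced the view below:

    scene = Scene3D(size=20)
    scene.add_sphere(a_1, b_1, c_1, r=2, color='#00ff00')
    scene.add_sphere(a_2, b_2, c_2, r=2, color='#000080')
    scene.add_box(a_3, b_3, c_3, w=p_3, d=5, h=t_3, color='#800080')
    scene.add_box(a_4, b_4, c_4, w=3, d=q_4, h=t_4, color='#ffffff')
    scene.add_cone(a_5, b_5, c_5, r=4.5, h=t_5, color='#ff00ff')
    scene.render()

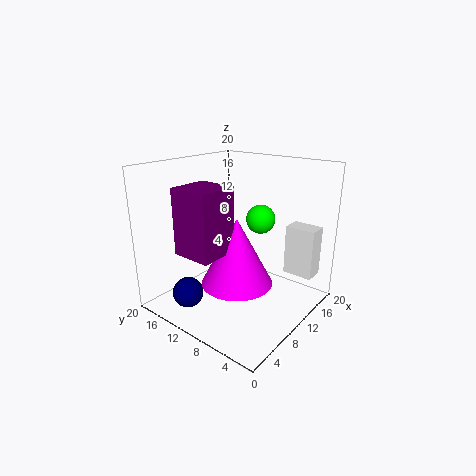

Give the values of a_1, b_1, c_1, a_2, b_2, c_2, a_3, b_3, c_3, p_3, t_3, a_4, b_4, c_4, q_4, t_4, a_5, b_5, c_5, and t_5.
a_1 = 12.5
b_1 = 8
c_1 = 12.5
a_2 = 2.5
b_2 = 12.5
c_2 = 4
a_3 = 0.5
b_3 = 7
c_3 = 10.5
p_3 = 5
t_3 = 8
a_4 = 17
b_4 = 2
c_4 = 3
q_4 = 4.5
t_4 = 7.5
a_5 = 6
b_5 = 7
c_5 = 6
t_5 = 8.5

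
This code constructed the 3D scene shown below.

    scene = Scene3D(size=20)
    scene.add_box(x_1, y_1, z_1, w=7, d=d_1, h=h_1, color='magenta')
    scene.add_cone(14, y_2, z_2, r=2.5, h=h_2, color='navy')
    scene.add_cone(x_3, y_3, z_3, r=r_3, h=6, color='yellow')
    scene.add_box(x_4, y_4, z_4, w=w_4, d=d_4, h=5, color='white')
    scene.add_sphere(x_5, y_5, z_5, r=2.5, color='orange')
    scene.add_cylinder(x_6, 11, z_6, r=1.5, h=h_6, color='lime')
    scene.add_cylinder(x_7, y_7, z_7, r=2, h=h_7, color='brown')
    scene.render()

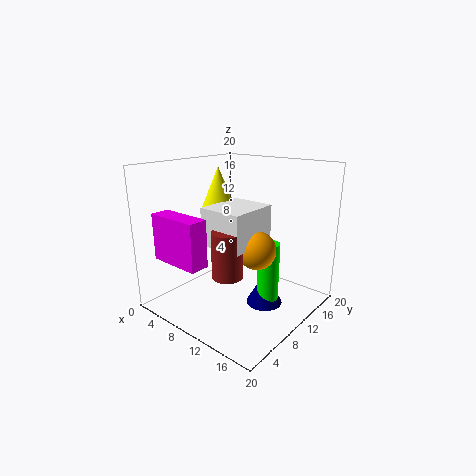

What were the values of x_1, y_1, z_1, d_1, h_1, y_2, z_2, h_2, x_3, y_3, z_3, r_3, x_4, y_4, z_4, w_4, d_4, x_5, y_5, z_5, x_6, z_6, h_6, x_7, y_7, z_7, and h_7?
x_1 = 4, y_1 = 0.5, z_1 = 8.5, d_1 = 2.5, h_1 = 6, y_2 = 11, z_2 = 1, h_2 = 4.5, x_3 = 6.5, y_3 = 10, z_3 = 13.5, r_3 = 2.5, x_4 = 8, y_4 = 5, z_4 = 10, w_4 = 6, d_4 = 7, x_5 = 14, y_5 = 9, z_5 = 9.5, x_6 = 14.5, z_6 = 1, h_6 = 9, x_7 = 12, y_7 = 5.5, z_7 = 6.5, h_7 = 6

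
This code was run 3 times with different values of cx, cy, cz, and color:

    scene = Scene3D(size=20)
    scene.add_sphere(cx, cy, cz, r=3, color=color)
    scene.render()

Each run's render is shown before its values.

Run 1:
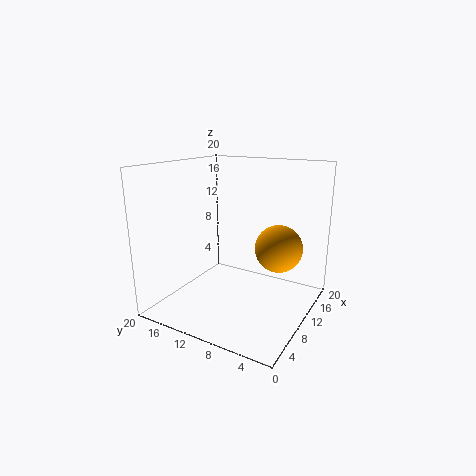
cx = 9, cy = 3.5, cz = 10, color = 'orange'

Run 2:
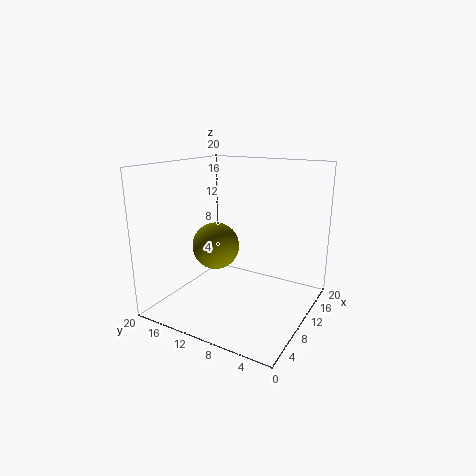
cx = 6, cy = 11, cz = 10, color = 'olive'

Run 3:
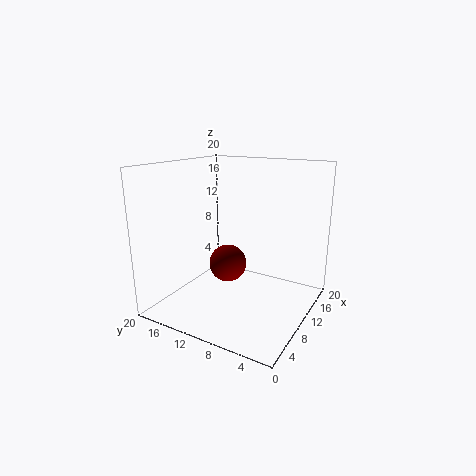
cx = 14.5, cy = 14.5, cz = 3.5, color = 'maroon'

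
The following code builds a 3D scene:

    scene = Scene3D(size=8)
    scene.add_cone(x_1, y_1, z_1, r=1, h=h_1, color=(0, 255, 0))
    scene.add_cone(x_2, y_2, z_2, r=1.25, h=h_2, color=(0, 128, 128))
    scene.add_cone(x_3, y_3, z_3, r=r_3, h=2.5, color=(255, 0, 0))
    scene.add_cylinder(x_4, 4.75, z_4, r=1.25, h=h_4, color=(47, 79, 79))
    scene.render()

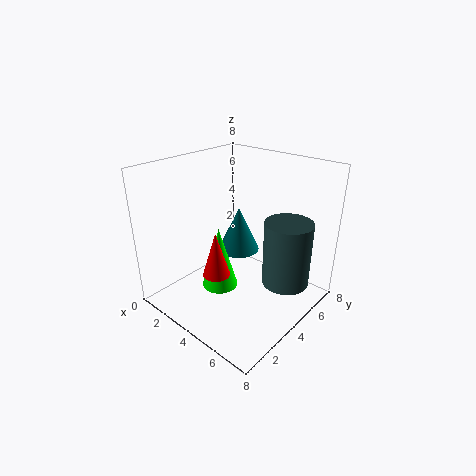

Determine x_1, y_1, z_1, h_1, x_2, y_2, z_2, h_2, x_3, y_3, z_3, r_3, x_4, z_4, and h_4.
x_1 = 3.5, y_1 = 3, z_1 = 1.25, h_1 = 3.5, x_2 = 2.75, y_2 = 5.5, z_2 = 2.25, h_2 = 2.75, x_3 = 3.75, y_3 = 2.5, z_3 = 2.25, r_3 = 0.75, x_4 = 6.75, z_4 = 2, h_4 = 3.5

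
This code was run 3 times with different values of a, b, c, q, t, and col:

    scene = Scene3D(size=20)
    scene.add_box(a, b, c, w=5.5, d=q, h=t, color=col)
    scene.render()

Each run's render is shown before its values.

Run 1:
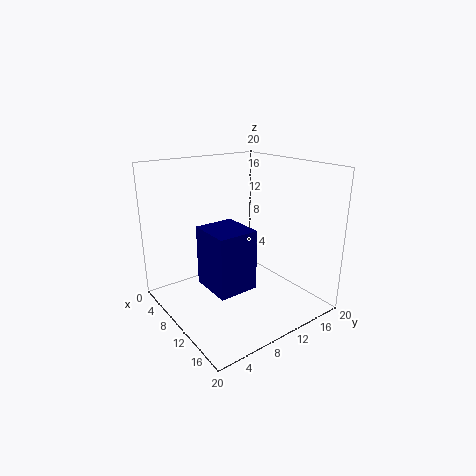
a = 11
b = 3
c = 6
q = 5
t = 7.5
col = 'navy'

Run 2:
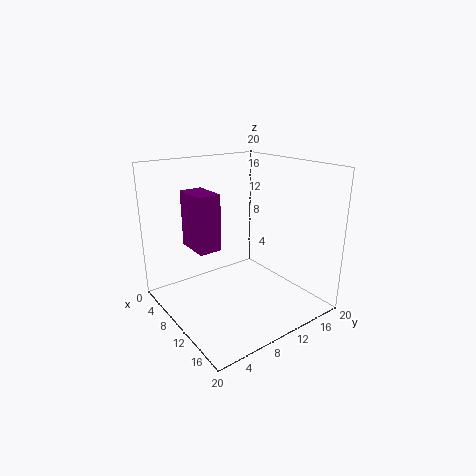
a = 1
b = 6
c = 7
q = 3.5
t = 8.5
col = 'purple'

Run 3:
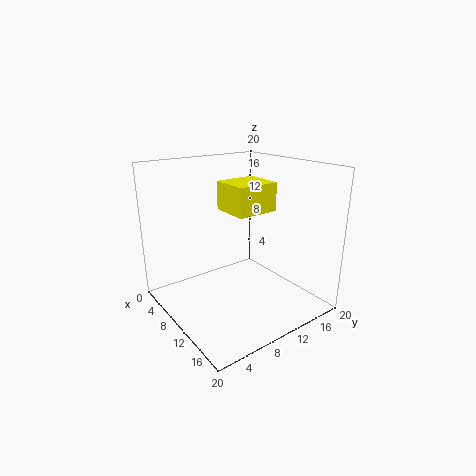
a = 6.5
b = 9
c = 13.5
q = 6
t = 4
col = 'yellow'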